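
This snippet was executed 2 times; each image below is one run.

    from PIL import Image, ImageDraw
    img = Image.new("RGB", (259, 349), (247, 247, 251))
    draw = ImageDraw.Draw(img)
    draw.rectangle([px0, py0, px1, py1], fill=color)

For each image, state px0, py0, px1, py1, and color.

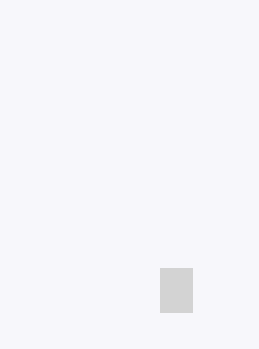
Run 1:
px0 = 160, py0 = 268, px1 = 192, py1 = 312, color = 'lightgray'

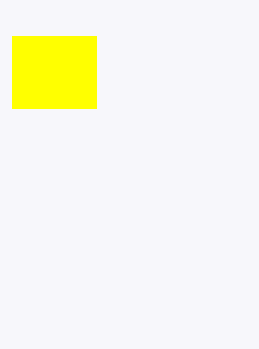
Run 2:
px0 = 12, py0 = 36, px1 = 96, py1 = 108, color = 'yellow'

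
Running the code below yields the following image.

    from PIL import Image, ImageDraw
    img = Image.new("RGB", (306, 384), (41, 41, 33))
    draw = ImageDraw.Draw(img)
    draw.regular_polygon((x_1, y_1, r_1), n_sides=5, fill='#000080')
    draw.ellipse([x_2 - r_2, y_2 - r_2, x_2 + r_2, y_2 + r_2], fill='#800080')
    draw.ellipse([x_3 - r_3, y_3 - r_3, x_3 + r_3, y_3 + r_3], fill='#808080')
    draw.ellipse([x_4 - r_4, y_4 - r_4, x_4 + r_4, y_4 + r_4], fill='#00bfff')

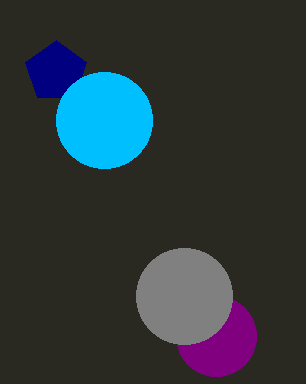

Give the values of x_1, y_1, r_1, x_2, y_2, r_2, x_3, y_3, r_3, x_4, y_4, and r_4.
x_1 = 56
y_1 = 72
r_1 = 32
x_2 = 216
y_2 = 336
r_2 = 40
x_3 = 184
y_3 = 296
r_3 = 48
x_4 = 104
y_4 = 120
r_4 = 48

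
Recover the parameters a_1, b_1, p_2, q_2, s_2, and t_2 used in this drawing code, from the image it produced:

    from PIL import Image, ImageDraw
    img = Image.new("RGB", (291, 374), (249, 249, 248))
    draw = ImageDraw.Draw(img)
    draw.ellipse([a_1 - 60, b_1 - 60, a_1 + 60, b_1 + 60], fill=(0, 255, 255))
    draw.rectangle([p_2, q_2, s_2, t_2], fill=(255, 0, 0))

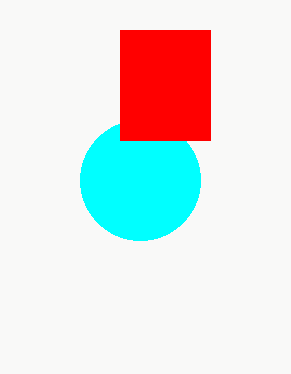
a_1 = 140; b_1 = 180; p_2 = 120; q_2 = 30; s_2 = 210; t_2 = 140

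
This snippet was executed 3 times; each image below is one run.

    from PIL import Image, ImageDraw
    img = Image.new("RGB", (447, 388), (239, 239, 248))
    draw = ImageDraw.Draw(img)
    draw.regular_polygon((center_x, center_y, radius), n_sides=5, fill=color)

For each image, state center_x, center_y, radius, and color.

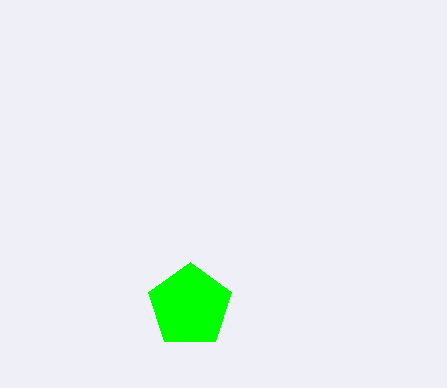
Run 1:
center_x = 190, center_y = 306, radius = 44, color = 'lime'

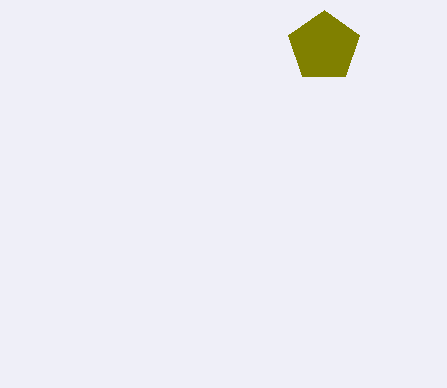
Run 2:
center_x = 324; center_y = 47; radius = 37; color = 'olive'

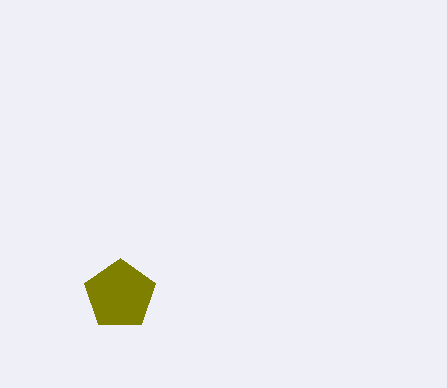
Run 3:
center_x = 120
center_y = 295
radius = 37
color = 'olive'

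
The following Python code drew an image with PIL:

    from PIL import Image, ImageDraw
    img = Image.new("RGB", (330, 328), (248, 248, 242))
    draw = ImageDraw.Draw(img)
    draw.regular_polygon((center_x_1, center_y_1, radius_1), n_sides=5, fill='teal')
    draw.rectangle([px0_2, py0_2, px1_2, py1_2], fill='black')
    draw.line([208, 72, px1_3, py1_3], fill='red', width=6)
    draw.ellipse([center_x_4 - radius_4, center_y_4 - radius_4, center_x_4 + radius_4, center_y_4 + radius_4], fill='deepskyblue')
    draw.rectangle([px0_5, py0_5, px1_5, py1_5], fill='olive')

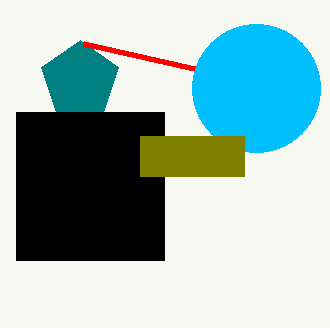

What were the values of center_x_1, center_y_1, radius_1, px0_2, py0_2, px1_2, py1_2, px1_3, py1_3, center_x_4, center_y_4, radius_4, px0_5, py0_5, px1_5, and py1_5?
center_x_1 = 80; center_y_1 = 80; radius_1 = 40; px0_2 = 16; py0_2 = 112; px1_2 = 164; py1_2 = 260; px1_3 = 84; py1_3 = 44; center_x_4 = 256; center_y_4 = 88; radius_4 = 64; px0_5 = 140; py0_5 = 136; px1_5 = 244; py1_5 = 176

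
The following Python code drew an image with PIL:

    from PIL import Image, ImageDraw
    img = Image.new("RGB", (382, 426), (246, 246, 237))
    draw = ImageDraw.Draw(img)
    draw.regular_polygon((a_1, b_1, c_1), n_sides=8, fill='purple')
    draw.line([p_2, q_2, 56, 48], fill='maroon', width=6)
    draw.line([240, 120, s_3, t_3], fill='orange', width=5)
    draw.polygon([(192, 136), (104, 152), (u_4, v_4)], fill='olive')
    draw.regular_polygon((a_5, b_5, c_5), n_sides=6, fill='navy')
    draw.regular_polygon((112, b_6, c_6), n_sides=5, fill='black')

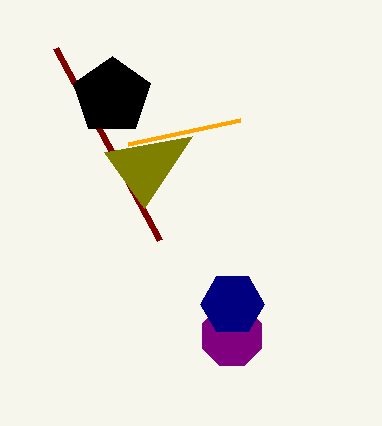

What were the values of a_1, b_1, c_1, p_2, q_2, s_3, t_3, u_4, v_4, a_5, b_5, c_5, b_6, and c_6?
a_1 = 232, b_1 = 336, c_1 = 32, p_2 = 160, q_2 = 240, s_3 = 128, t_3 = 144, u_4 = 144, v_4 = 208, a_5 = 232, b_5 = 304, c_5 = 32, b_6 = 96, c_6 = 40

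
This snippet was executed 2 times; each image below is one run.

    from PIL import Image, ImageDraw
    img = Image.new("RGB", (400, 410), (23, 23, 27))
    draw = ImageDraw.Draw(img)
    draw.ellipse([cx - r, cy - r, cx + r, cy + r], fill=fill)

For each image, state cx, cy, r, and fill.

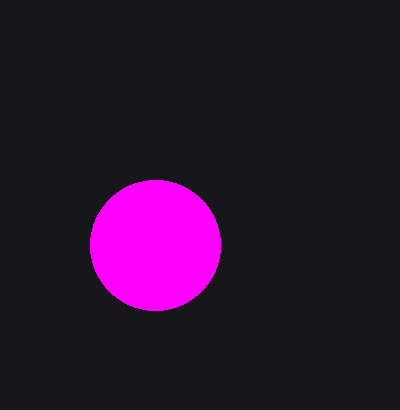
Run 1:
cx = 155; cy = 245; r = 65; fill = 'magenta'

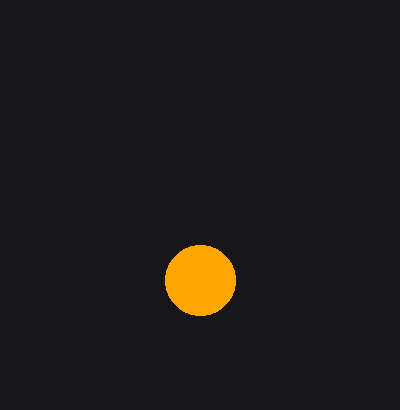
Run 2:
cx = 200, cy = 280, r = 35, fill = 'orange'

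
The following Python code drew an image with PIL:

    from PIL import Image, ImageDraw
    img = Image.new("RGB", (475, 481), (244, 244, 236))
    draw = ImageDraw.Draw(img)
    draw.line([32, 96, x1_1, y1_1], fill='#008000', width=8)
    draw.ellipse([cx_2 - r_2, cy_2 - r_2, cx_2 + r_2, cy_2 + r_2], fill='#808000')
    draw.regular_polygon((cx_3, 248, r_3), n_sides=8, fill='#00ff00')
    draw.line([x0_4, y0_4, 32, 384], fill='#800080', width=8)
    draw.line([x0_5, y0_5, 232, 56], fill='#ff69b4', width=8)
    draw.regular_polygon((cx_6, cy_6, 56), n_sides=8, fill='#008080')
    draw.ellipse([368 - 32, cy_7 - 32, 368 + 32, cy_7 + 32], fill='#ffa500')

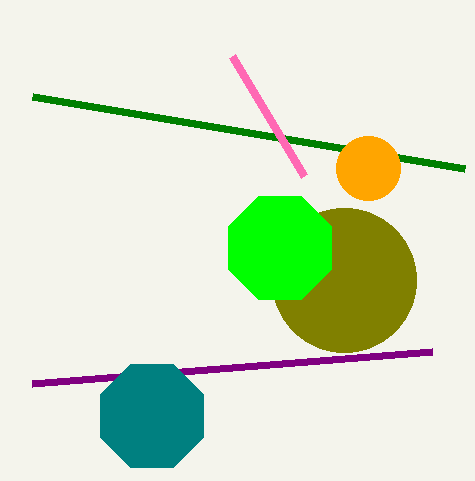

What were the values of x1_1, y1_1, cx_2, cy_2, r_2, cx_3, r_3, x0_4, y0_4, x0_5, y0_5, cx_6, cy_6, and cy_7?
x1_1 = 464; y1_1 = 168; cx_2 = 344; cy_2 = 280; r_2 = 72; cx_3 = 280; r_3 = 56; x0_4 = 432; y0_4 = 352; x0_5 = 304; y0_5 = 176; cx_6 = 152; cy_6 = 416; cy_7 = 168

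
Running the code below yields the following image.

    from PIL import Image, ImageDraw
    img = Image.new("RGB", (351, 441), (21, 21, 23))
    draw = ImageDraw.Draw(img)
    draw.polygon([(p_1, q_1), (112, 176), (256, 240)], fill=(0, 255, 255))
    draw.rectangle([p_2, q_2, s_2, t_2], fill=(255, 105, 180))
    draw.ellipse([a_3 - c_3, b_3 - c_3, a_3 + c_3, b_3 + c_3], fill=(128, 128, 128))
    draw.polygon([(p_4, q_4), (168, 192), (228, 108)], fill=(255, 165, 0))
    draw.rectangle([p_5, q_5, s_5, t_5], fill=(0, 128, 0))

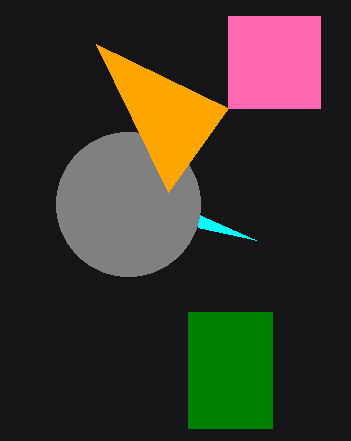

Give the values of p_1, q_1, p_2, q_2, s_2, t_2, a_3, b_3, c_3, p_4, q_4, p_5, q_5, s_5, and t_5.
p_1 = 200, q_1 = 228, p_2 = 228, q_2 = 16, s_2 = 320, t_2 = 108, a_3 = 128, b_3 = 204, c_3 = 72, p_4 = 96, q_4 = 44, p_5 = 188, q_5 = 312, s_5 = 272, t_5 = 428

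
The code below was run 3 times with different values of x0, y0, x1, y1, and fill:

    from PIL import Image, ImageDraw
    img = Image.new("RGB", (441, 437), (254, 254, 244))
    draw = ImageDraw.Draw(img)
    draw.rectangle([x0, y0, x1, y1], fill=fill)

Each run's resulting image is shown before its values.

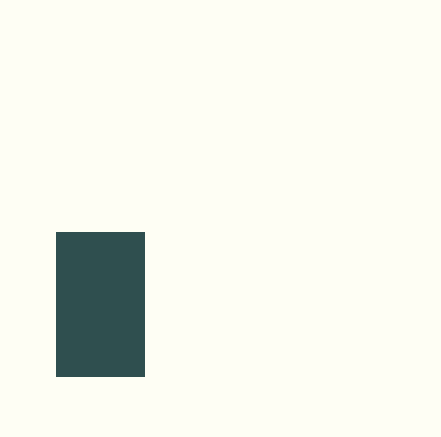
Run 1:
x0 = 56; y0 = 232; x1 = 144; y1 = 376; fill = 'darkslategray'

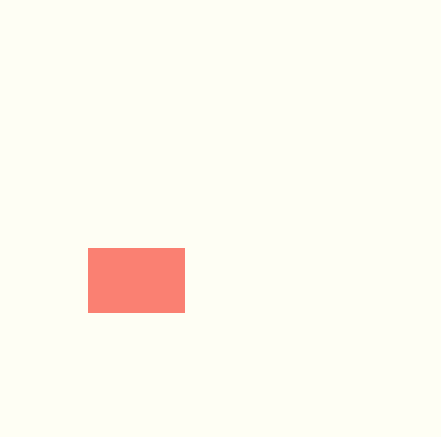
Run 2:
x0 = 88
y0 = 248
x1 = 184
y1 = 312
fill = 'salmon'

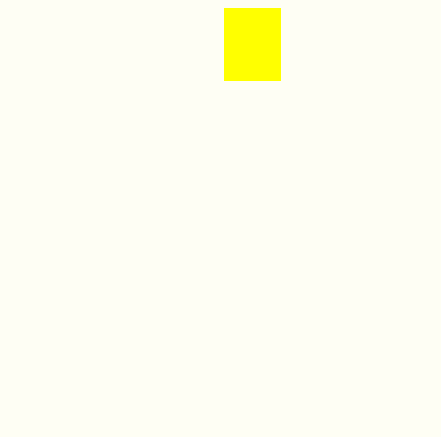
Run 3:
x0 = 224, y0 = 8, x1 = 280, y1 = 80, fill = 'yellow'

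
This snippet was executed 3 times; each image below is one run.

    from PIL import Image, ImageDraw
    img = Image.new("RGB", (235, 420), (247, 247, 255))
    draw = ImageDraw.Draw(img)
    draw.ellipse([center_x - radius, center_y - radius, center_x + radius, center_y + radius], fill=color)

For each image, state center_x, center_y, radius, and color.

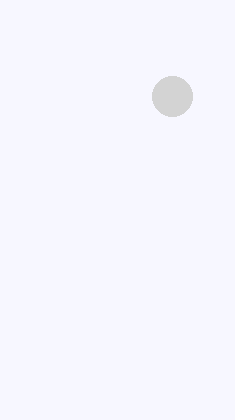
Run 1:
center_x = 172
center_y = 96
radius = 20
color = 'lightgray'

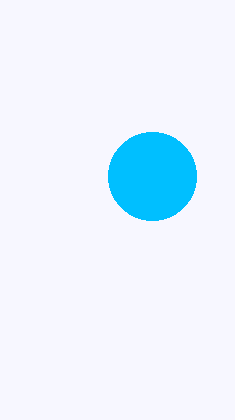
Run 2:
center_x = 152
center_y = 176
radius = 44
color = 'deepskyblue'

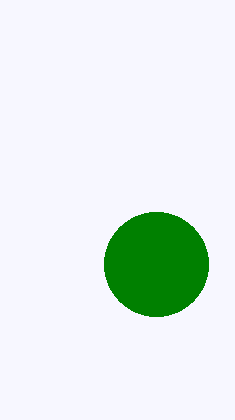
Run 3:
center_x = 156, center_y = 264, radius = 52, color = 'green'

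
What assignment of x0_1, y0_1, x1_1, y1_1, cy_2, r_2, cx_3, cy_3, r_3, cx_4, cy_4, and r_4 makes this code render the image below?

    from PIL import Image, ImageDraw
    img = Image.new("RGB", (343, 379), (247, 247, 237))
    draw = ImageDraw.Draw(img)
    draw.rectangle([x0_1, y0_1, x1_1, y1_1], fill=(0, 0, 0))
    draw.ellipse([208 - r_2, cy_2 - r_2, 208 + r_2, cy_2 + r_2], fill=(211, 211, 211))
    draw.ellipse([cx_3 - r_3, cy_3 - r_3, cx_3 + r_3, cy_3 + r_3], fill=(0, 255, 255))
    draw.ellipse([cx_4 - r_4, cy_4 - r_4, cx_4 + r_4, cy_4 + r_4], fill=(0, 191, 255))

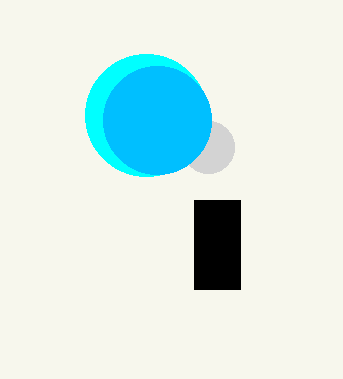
x0_1 = 194; y0_1 = 200; x1_1 = 240; y1_1 = 289; cy_2 = 147; r_2 = 26; cx_3 = 146; cy_3 = 115; r_3 = 61; cx_4 = 157; cy_4 = 120; r_4 = 54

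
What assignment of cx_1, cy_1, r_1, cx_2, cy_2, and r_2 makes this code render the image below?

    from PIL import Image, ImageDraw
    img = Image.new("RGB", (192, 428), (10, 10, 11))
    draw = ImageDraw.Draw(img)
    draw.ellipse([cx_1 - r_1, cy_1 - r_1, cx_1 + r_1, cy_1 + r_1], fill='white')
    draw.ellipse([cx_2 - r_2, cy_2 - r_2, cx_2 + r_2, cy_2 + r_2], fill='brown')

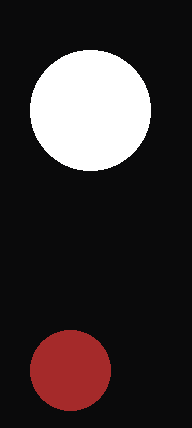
cx_1 = 90; cy_1 = 110; r_1 = 60; cx_2 = 70; cy_2 = 370; r_2 = 40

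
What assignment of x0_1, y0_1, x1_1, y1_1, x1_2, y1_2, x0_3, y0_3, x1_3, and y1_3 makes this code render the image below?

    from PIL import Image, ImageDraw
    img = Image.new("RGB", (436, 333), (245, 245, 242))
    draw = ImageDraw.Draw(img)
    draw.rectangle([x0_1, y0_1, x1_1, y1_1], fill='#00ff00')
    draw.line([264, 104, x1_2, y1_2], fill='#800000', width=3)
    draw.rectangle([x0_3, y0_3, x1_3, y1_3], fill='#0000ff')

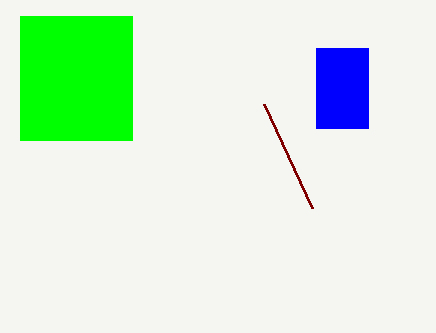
x0_1 = 20
y0_1 = 16
x1_1 = 132
y1_1 = 140
x1_2 = 312
y1_2 = 208
x0_3 = 316
y0_3 = 48
x1_3 = 368
y1_3 = 128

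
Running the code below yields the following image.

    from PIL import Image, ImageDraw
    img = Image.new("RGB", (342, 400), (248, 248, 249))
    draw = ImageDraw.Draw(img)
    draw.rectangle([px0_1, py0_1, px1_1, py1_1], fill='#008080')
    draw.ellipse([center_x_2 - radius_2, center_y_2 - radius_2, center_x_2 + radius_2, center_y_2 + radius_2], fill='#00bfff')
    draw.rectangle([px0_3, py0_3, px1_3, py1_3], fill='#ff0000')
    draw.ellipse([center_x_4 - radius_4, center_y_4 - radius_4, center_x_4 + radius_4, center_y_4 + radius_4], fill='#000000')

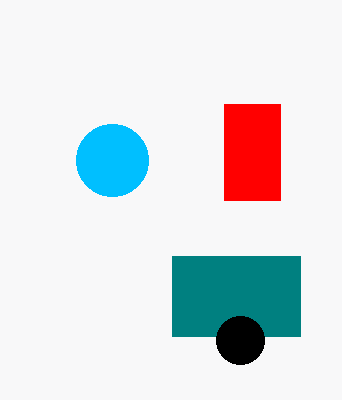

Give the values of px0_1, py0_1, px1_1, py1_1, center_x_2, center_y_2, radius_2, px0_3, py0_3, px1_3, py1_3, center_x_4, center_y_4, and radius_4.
px0_1 = 172
py0_1 = 256
px1_1 = 300
py1_1 = 336
center_x_2 = 112
center_y_2 = 160
radius_2 = 36
px0_3 = 224
py0_3 = 104
px1_3 = 280
py1_3 = 200
center_x_4 = 240
center_y_4 = 340
radius_4 = 24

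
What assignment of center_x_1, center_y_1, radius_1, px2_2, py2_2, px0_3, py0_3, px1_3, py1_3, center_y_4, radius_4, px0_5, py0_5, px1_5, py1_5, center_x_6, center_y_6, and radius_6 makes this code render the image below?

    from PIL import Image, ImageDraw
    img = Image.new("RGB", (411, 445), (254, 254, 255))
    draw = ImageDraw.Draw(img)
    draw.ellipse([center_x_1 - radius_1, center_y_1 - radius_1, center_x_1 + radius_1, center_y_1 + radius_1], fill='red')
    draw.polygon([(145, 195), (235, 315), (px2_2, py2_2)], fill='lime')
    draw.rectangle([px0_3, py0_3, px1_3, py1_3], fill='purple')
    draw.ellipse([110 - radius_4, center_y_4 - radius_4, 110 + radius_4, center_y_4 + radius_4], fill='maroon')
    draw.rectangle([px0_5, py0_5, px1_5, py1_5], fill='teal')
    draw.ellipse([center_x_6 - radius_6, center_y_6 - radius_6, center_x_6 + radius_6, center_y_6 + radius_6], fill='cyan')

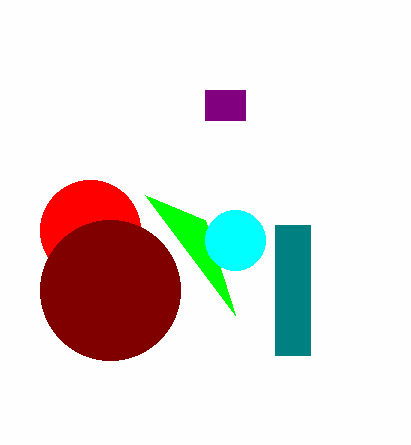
center_x_1 = 90
center_y_1 = 230
radius_1 = 50
px2_2 = 205
py2_2 = 220
px0_3 = 205
py0_3 = 90
px1_3 = 245
py1_3 = 120
center_y_4 = 290
radius_4 = 70
px0_5 = 275
py0_5 = 225
px1_5 = 310
py1_5 = 355
center_x_6 = 235
center_y_6 = 240
radius_6 = 30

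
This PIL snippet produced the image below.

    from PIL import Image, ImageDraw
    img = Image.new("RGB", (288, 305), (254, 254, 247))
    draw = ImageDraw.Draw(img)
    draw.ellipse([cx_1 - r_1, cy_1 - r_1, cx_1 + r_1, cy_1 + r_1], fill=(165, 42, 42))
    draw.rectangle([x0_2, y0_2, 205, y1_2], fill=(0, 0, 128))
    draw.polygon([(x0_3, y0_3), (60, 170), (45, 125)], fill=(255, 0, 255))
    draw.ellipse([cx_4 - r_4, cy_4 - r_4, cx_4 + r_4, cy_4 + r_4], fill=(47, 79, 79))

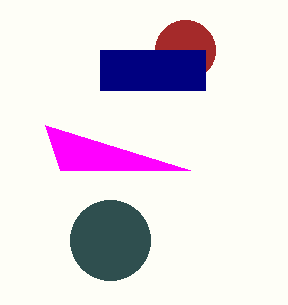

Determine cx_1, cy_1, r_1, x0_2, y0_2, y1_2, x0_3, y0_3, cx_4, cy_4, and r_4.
cx_1 = 185, cy_1 = 50, r_1 = 30, x0_2 = 100, y0_2 = 50, y1_2 = 90, x0_3 = 190, y0_3 = 170, cx_4 = 110, cy_4 = 240, r_4 = 40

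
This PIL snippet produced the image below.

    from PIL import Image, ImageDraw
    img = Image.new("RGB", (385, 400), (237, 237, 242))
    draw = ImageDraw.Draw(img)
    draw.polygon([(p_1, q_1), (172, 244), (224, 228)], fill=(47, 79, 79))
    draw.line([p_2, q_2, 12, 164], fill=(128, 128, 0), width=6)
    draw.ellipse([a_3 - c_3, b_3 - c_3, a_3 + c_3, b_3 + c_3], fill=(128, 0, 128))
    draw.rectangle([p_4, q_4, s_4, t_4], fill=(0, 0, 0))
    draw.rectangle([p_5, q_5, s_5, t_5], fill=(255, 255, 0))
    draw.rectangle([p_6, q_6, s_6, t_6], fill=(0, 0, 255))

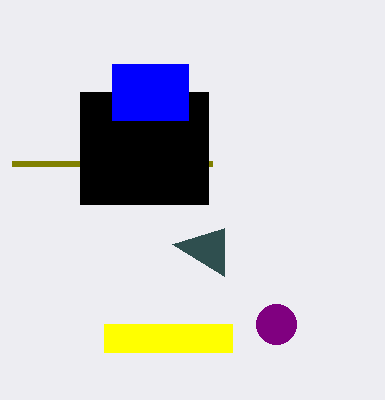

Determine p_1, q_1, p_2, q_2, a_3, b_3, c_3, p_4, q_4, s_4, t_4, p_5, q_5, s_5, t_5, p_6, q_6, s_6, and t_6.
p_1 = 224, q_1 = 276, p_2 = 212, q_2 = 164, a_3 = 276, b_3 = 324, c_3 = 20, p_4 = 80, q_4 = 92, s_4 = 208, t_4 = 204, p_5 = 104, q_5 = 324, s_5 = 232, t_5 = 352, p_6 = 112, q_6 = 64, s_6 = 188, t_6 = 120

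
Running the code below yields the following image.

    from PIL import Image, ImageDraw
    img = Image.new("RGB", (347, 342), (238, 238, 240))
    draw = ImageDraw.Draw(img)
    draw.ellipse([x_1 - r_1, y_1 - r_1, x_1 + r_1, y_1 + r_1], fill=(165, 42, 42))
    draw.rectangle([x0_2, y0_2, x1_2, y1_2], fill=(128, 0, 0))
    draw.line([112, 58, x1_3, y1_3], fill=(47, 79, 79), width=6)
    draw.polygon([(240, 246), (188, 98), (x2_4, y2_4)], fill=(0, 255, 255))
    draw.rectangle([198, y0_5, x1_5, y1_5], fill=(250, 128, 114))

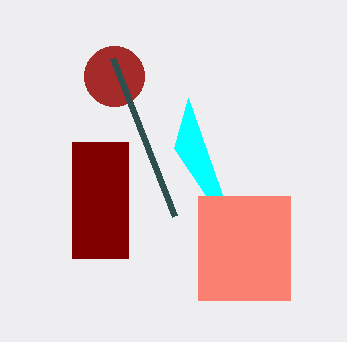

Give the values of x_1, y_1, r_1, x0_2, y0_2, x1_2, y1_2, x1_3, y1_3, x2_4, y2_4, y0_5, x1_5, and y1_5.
x_1 = 114, y_1 = 76, r_1 = 30, x0_2 = 72, y0_2 = 142, x1_2 = 128, y1_2 = 258, x1_3 = 174, y1_3 = 216, x2_4 = 174, y2_4 = 148, y0_5 = 196, x1_5 = 290, y1_5 = 300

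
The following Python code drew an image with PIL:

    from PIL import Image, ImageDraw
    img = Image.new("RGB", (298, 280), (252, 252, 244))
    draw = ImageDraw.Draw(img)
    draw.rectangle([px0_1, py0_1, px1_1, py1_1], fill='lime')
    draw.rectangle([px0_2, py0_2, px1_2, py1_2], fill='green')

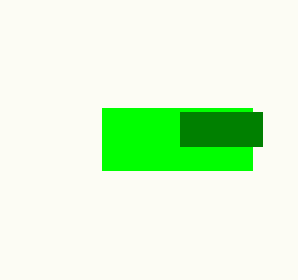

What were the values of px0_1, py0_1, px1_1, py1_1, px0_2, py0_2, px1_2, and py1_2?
px0_1 = 102; py0_1 = 108; px1_1 = 252; py1_1 = 170; px0_2 = 180; py0_2 = 112; px1_2 = 262; py1_2 = 146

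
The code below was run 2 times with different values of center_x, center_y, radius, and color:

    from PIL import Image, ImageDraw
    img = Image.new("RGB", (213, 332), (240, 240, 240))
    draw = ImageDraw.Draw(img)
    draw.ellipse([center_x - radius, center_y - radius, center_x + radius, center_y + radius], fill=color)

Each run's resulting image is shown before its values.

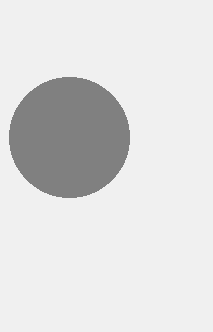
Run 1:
center_x = 69
center_y = 137
radius = 60
color = 'gray'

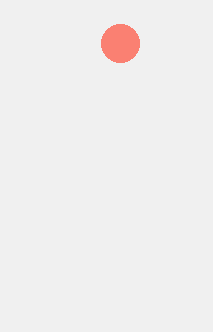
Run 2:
center_x = 120, center_y = 43, radius = 19, color = 'salmon'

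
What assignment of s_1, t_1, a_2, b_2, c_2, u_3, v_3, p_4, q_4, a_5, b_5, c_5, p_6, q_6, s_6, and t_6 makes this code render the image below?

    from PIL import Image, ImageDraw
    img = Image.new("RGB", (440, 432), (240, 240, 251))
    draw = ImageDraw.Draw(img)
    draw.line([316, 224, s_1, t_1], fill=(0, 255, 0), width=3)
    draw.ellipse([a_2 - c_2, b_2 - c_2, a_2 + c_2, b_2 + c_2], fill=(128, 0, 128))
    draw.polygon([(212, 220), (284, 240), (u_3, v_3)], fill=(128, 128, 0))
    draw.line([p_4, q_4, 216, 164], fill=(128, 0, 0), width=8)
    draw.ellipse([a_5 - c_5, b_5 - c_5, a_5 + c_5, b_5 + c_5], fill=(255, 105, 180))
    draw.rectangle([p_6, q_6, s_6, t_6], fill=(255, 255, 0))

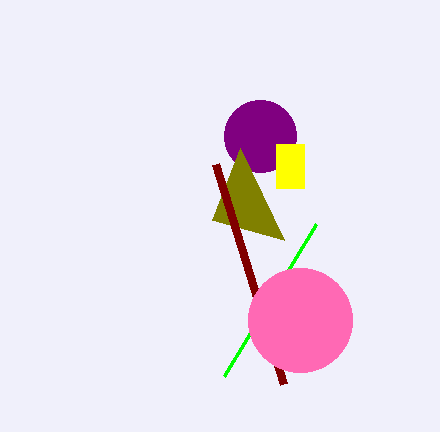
s_1 = 224; t_1 = 376; a_2 = 260; b_2 = 136; c_2 = 36; u_3 = 240; v_3 = 148; p_4 = 284; q_4 = 384; a_5 = 300; b_5 = 320; c_5 = 52; p_6 = 276; q_6 = 144; s_6 = 304; t_6 = 188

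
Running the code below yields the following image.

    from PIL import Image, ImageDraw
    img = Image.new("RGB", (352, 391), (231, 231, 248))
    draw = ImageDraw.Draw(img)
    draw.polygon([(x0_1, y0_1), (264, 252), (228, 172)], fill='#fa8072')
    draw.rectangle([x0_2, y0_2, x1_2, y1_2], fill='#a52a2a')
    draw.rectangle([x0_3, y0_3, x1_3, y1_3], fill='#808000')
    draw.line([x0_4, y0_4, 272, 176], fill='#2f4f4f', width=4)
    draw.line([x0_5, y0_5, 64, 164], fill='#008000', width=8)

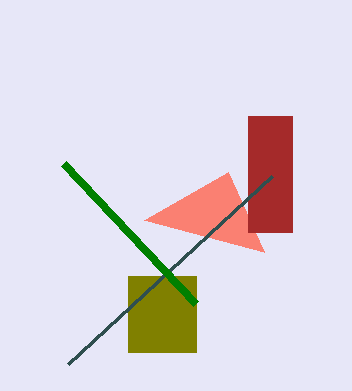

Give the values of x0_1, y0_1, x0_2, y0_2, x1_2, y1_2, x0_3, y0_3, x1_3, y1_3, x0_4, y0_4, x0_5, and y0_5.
x0_1 = 144
y0_1 = 220
x0_2 = 248
y0_2 = 116
x1_2 = 292
y1_2 = 232
x0_3 = 128
y0_3 = 276
x1_3 = 196
y1_3 = 352
x0_4 = 68
y0_4 = 364
x0_5 = 196
y0_5 = 304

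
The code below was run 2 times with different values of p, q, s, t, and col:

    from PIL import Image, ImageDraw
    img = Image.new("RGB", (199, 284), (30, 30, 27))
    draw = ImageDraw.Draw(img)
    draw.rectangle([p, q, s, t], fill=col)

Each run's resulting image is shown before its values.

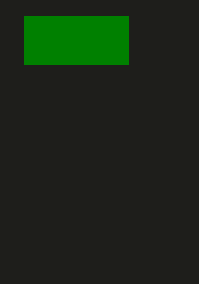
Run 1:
p = 24
q = 16
s = 128
t = 64
col = 'green'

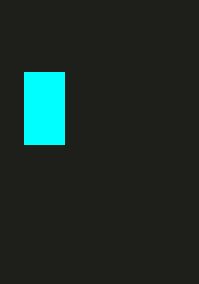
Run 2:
p = 24, q = 72, s = 64, t = 144, col = 'cyan'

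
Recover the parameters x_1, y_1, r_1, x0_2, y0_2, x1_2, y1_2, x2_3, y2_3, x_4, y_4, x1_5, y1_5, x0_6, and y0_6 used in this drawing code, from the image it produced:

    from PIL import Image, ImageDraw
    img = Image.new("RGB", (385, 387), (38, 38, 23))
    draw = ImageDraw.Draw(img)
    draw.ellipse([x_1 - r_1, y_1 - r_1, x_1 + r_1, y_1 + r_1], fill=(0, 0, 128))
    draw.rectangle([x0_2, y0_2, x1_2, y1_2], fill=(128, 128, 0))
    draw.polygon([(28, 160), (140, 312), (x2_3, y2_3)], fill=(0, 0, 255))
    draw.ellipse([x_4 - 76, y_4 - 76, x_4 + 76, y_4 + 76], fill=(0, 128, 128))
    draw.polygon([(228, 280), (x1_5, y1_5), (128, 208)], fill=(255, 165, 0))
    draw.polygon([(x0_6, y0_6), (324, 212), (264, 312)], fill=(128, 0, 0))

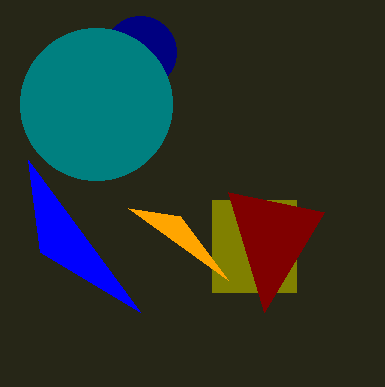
x_1 = 140
y_1 = 52
r_1 = 36
x0_2 = 212
y0_2 = 200
x1_2 = 296
y1_2 = 292
x2_3 = 40
y2_3 = 252
x_4 = 96
y_4 = 104
x1_5 = 180
y1_5 = 216
x0_6 = 228
y0_6 = 192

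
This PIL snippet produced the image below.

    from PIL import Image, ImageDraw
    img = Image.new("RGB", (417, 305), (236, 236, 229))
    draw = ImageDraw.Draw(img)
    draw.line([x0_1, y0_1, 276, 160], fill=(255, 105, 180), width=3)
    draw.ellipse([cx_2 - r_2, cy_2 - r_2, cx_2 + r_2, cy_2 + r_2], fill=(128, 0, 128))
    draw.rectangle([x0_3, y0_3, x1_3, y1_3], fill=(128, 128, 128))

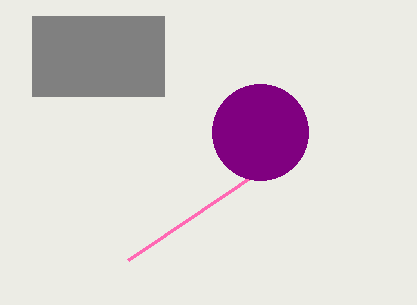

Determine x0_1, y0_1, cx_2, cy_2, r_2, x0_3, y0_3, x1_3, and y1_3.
x0_1 = 128
y0_1 = 260
cx_2 = 260
cy_2 = 132
r_2 = 48
x0_3 = 32
y0_3 = 16
x1_3 = 164
y1_3 = 96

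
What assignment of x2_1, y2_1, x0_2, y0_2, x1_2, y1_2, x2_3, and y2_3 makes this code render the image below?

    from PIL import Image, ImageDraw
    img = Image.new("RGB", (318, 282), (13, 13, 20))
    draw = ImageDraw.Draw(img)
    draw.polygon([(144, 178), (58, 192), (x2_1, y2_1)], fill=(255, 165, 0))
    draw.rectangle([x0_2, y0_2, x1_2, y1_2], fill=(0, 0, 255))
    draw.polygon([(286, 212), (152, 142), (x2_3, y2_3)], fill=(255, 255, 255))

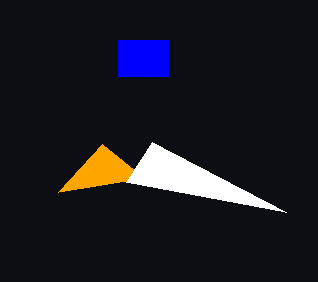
x2_1 = 102; y2_1 = 144; x0_2 = 118; y0_2 = 40; x1_2 = 168; y1_2 = 76; x2_3 = 126; y2_3 = 182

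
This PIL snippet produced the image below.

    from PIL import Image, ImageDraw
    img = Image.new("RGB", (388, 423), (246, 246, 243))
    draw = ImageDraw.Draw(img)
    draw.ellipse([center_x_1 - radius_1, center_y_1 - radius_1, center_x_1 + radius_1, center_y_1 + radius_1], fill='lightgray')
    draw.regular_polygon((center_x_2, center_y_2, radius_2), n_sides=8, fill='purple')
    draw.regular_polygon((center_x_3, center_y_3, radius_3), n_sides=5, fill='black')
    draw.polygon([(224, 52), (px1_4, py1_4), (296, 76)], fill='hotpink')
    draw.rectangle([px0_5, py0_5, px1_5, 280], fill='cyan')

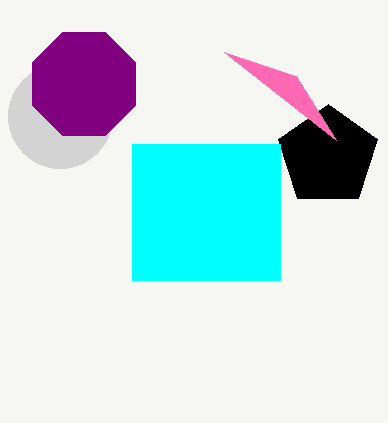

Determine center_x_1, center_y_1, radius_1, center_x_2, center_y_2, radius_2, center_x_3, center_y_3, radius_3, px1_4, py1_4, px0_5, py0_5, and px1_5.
center_x_1 = 60
center_y_1 = 116
radius_1 = 52
center_x_2 = 84
center_y_2 = 84
radius_2 = 56
center_x_3 = 328
center_y_3 = 156
radius_3 = 52
px1_4 = 336
py1_4 = 140
px0_5 = 132
py0_5 = 144
px1_5 = 280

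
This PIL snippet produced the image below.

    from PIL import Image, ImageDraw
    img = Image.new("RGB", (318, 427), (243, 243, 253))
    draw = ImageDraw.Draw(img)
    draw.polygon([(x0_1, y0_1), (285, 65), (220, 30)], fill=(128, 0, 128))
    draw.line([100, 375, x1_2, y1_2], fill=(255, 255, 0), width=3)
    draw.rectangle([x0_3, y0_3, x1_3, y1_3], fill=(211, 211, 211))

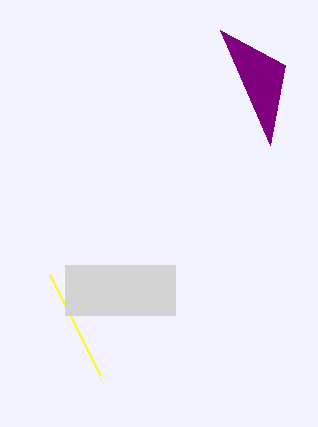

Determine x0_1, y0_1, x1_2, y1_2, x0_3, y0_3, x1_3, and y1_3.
x0_1 = 270, y0_1 = 145, x1_2 = 50, y1_2 = 275, x0_3 = 65, y0_3 = 265, x1_3 = 175, y1_3 = 315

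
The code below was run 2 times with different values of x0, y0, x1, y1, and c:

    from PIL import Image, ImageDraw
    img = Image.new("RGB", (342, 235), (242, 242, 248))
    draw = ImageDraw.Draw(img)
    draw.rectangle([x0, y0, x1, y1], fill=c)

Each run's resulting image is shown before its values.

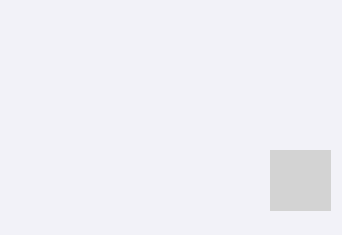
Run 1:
x0 = 270
y0 = 150
x1 = 330
y1 = 210
c = 'lightgray'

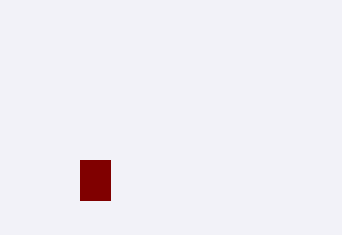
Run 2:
x0 = 80, y0 = 160, x1 = 110, y1 = 200, c = 'maroon'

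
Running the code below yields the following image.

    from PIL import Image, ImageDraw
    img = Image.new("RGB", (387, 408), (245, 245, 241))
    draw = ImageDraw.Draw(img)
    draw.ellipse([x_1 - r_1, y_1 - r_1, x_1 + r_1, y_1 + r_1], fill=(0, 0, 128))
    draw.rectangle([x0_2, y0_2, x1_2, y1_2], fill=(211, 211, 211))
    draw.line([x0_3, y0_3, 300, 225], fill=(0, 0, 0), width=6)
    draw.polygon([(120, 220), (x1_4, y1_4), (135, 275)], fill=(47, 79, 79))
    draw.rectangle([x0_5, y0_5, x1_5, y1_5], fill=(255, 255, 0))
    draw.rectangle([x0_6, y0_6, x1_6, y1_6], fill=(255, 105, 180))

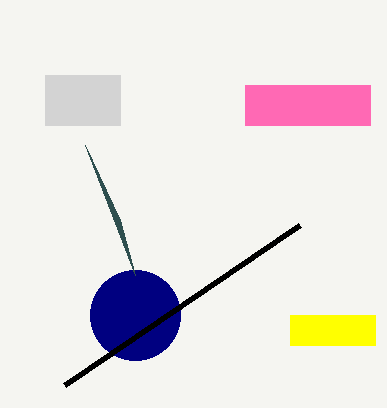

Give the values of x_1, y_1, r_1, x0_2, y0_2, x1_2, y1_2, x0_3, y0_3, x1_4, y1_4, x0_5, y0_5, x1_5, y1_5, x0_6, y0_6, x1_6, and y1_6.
x_1 = 135, y_1 = 315, r_1 = 45, x0_2 = 45, y0_2 = 75, x1_2 = 120, y1_2 = 125, x0_3 = 65, y0_3 = 385, x1_4 = 85, y1_4 = 145, x0_5 = 290, y0_5 = 315, x1_5 = 375, y1_5 = 345, x0_6 = 245, y0_6 = 85, x1_6 = 370, y1_6 = 125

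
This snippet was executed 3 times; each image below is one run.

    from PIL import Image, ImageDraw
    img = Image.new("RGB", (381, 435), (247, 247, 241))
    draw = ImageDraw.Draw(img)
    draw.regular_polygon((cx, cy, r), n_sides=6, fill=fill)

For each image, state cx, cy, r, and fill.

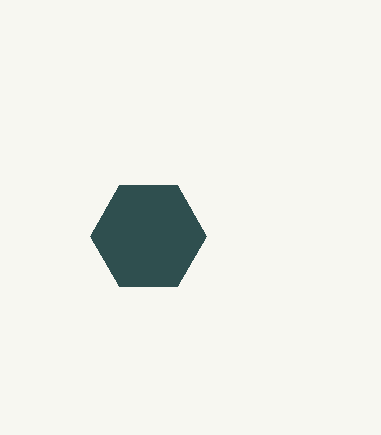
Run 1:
cx = 148
cy = 236
r = 58
fill = 'darkslategray'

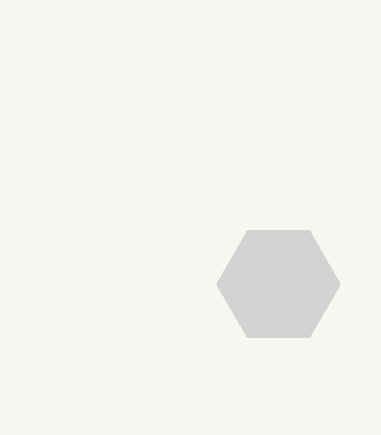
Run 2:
cx = 278, cy = 284, r = 62, fill = 'lightgray'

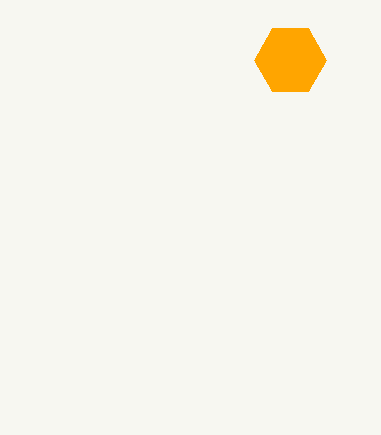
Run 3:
cx = 290
cy = 60
r = 36
fill = 'orange'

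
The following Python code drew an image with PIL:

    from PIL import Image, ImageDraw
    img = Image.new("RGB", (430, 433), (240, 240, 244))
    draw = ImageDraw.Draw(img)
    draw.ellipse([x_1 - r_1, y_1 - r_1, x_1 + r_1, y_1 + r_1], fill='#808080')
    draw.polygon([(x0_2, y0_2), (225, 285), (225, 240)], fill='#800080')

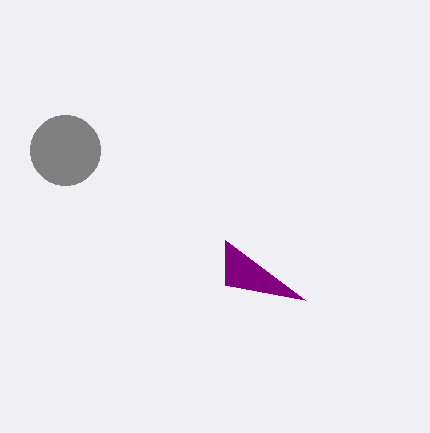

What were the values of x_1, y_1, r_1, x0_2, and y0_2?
x_1 = 65
y_1 = 150
r_1 = 35
x0_2 = 305
y0_2 = 300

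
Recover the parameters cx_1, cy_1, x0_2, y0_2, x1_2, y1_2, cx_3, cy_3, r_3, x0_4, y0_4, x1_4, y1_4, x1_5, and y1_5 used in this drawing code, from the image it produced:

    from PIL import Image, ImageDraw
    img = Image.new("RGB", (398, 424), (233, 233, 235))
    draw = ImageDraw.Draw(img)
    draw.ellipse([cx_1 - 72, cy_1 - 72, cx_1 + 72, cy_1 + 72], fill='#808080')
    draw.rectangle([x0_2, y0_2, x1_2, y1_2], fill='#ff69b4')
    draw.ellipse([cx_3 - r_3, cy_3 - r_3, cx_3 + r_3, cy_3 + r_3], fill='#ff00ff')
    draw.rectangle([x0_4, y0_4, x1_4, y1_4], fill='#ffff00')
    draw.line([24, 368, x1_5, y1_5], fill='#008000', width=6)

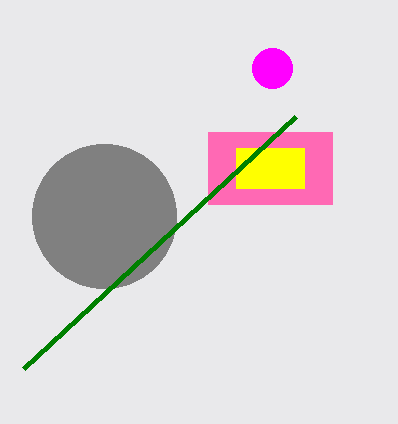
cx_1 = 104, cy_1 = 216, x0_2 = 208, y0_2 = 132, x1_2 = 332, y1_2 = 204, cx_3 = 272, cy_3 = 68, r_3 = 20, x0_4 = 236, y0_4 = 148, x1_4 = 304, y1_4 = 188, x1_5 = 296, y1_5 = 116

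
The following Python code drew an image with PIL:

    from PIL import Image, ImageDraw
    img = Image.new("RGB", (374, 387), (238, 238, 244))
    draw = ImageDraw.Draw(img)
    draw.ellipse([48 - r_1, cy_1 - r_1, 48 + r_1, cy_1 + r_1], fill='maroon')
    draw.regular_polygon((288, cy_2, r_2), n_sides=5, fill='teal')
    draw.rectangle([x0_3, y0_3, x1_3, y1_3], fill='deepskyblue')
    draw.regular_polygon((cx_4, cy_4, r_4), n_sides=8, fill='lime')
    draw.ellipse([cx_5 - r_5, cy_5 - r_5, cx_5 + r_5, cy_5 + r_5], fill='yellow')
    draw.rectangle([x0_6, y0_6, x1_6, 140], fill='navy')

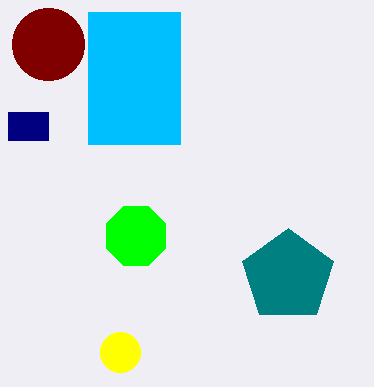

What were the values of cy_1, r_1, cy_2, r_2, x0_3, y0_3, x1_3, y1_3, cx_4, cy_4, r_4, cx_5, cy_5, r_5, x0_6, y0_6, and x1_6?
cy_1 = 44, r_1 = 36, cy_2 = 276, r_2 = 48, x0_3 = 88, y0_3 = 12, x1_3 = 180, y1_3 = 144, cx_4 = 136, cy_4 = 236, r_4 = 32, cx_5 = 120, cy_5 = 352, r_5 = 20, x0_6 = 8, y0_6 = 112, x1_6 = 48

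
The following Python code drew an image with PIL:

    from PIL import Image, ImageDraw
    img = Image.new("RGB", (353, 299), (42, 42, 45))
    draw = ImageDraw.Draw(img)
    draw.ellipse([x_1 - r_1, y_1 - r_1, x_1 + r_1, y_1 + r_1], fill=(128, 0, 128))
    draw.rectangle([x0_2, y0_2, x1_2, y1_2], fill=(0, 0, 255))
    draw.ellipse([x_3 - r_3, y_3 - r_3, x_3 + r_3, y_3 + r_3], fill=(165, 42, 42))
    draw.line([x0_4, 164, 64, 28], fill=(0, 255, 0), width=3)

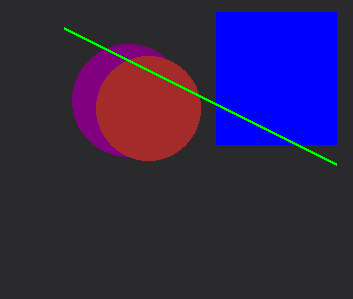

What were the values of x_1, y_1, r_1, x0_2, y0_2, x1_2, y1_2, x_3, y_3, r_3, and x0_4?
x_1 = 128, y_1 = 100, r_1 = 56, x0_2 = 216, y0_2 = 12, x1_2 = 336, y1_2 = 144, x_3 = 148, y_3 = 108, r_3 = 52, x0_4 = 336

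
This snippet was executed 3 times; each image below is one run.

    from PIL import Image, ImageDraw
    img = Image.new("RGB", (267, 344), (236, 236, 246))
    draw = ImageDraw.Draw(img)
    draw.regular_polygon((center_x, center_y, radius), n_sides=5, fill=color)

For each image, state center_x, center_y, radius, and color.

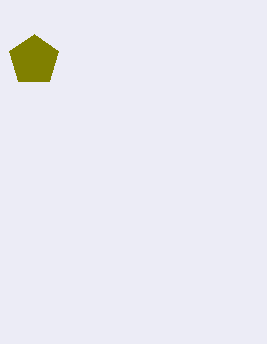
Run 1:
center_x = 34; center_y = 60; radius = 26; color = 'olive'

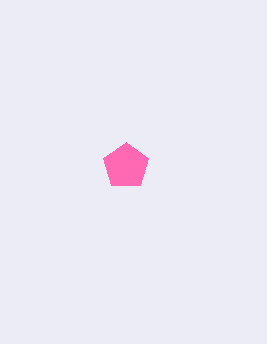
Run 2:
center_x = 126; center_y = 166; radius = 24; color = 'hotpink'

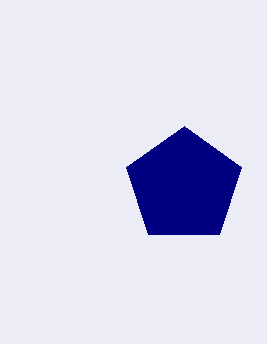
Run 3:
center_x = 184; center_y = 186; radius = 60; color = 'navy'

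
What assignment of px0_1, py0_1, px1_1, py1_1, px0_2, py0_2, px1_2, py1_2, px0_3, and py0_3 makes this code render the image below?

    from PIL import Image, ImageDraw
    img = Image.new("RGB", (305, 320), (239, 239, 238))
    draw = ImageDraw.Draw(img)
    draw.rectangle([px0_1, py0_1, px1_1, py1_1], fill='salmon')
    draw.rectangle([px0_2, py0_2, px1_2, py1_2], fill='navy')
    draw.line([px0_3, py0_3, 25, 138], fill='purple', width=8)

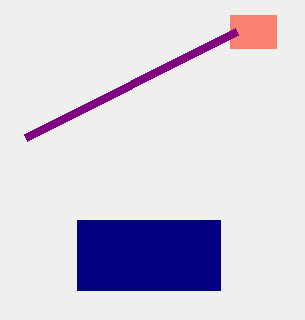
px0_1 = 230, py0_1 = 15, px1_1 = 276, py1_1 = 48, px0_2 = 77, py0_2 = 220, px1_2 = 220, py1_2 = 290, px0_3 = 236, py0_3 = 32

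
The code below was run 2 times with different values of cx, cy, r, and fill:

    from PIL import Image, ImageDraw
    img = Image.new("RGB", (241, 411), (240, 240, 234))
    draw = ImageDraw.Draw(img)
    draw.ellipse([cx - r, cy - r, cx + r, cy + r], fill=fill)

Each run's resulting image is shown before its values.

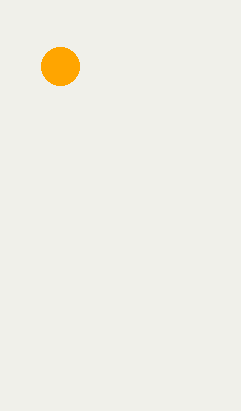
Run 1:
cx = 60
cy = 66
r = 19
fill = 'orange'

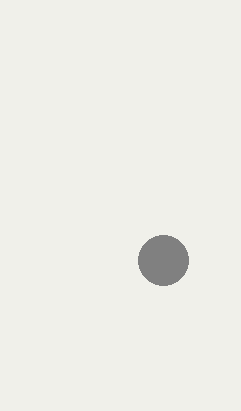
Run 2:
cx = 163; cy = 260; r = 25; fill = 'gray'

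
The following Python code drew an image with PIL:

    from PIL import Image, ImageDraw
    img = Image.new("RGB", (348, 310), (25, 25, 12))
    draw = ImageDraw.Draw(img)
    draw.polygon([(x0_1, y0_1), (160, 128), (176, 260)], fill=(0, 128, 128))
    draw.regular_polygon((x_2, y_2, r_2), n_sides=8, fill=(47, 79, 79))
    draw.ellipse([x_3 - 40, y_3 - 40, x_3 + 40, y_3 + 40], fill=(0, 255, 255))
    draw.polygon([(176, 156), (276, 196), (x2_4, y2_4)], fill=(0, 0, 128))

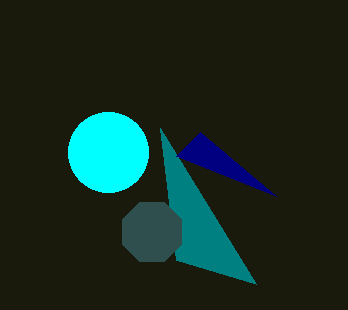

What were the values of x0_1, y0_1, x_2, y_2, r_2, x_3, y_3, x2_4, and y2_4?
x0_1 = 256, y0_1 = 284, x_2 = 152, y_2 = 232, r_2 = 32, x_3 = 108, y_3 = 152, x2_4 = 200, y2_4 = 132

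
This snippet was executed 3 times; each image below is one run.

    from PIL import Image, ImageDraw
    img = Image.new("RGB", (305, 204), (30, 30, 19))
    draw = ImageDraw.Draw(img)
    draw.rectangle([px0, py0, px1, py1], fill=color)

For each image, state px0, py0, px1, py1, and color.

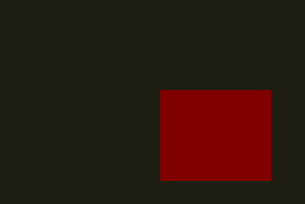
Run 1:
px0 = 160
py0 = 90
px1 = 270
py1 = 180
color = 'maroon'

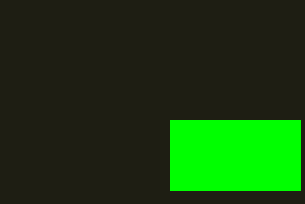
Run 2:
px0 = 170; py0 = 120; px1 = 300; py1 = 190; color = 'lime'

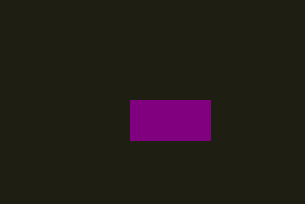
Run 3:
px0 = 130, py0 = 100, px1 = 210, py1 = 140, color = 'purple'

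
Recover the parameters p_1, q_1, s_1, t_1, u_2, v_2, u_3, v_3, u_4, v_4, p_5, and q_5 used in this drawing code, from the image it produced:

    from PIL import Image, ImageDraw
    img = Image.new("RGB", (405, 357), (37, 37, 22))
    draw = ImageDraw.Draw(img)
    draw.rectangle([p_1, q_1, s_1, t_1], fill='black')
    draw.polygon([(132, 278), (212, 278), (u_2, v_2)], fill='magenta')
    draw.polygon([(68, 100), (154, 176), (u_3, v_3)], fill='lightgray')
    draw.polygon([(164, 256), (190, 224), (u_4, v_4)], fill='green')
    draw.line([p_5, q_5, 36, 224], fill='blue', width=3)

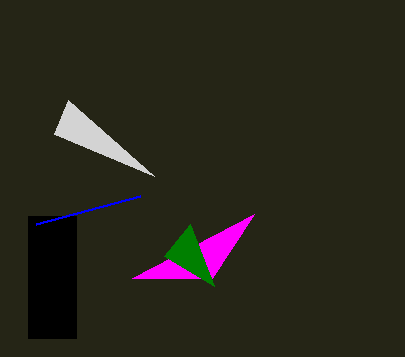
p_1 = 28
q_1 = 216
s_1 = 76
t_1 = 338
u_2 = 254
v_2 = 214
u_3 = 54
v_3 = 134
u_4 = 214
v_4 = 286
p_5 = 140
q_5 = 196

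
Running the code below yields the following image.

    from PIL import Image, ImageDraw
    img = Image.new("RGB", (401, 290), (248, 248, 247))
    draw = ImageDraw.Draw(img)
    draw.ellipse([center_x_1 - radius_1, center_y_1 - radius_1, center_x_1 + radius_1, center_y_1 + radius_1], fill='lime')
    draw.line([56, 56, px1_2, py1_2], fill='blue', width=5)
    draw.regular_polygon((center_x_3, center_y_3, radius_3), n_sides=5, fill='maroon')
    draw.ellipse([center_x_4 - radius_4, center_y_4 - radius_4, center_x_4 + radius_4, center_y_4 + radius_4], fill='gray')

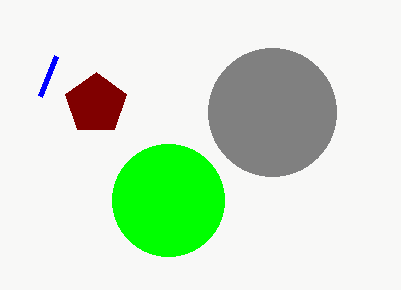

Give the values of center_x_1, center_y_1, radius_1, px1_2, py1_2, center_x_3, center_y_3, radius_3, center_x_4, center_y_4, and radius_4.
center_x_1 = 168
center_y_1 = 200
radius_1 = 56
px1_2 = 40
py1_2 = 96
center_x_3 = 96
center_y_3 = 104
radius_3 = 32
center_x_4 = 272
center_y_4 = 112
radius_4 = 64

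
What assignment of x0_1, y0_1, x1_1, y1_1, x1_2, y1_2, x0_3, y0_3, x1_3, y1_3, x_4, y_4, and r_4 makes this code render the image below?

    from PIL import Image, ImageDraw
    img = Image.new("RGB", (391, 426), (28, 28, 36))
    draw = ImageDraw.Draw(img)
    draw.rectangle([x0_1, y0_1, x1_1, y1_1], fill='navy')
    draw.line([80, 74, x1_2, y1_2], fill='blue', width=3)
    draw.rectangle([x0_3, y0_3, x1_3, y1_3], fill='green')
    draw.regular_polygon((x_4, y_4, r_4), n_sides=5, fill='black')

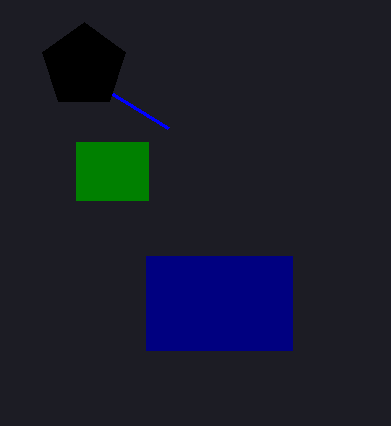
x0_1 = 146; y0_1 = 256; x1_1 = 292; y1_1 = 350; x1_2 = 168; y1_2 = 128; x0_3 = 76; y0_3 = 142; x1_3 = 148; y1_3 = 200; x_4 = 84; y_4 = 66; r_4 = 44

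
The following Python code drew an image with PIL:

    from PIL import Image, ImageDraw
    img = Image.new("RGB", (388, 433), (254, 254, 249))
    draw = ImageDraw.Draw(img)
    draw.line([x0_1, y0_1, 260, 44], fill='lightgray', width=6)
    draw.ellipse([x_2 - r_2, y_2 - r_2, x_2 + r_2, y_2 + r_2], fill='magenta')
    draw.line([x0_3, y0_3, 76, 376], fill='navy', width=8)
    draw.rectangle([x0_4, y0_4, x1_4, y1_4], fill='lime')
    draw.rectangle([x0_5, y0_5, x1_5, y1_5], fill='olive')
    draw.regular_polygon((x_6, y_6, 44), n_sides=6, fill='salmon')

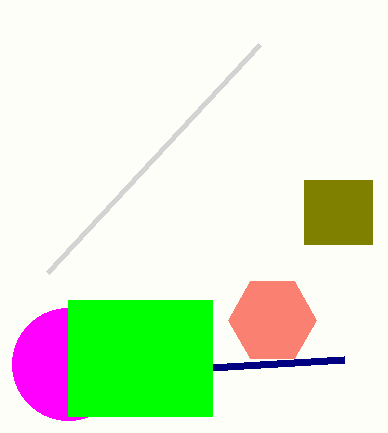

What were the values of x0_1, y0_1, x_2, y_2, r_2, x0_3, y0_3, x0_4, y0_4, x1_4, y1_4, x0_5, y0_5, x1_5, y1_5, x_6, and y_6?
x0_1 = 48, y0_1 = 272, x_2 = 68, y_2 = 364, r_2 = 56, x0_3 = 344, y0_3 = 360, x0_4 = 68, y0_4 = 300, x1_4 = 212, y1_4 = 416, x0_5 = 304, y0_5 = 180, x1_5 = 372, y1_5 = 244, x_6 = 272, y_6 = 320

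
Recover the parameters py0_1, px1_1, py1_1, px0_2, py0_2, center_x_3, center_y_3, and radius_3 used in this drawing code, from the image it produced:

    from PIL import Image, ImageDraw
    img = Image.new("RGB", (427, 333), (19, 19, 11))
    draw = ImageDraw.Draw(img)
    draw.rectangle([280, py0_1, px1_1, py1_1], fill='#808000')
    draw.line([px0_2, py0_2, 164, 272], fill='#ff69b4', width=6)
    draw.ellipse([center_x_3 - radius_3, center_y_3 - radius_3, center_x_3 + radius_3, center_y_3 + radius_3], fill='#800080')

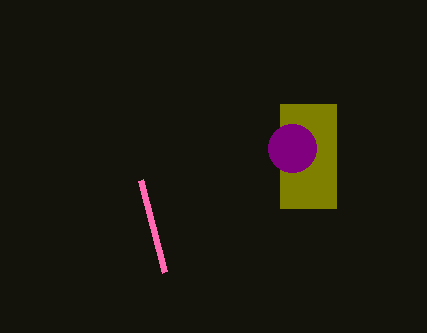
py0_1 = 104
px1_1 = 336
py1_1 = 208
px0_2 = 140
py0_2 = 180
center_x_3 = 292
center_y_3 = 148
radius_3 = 24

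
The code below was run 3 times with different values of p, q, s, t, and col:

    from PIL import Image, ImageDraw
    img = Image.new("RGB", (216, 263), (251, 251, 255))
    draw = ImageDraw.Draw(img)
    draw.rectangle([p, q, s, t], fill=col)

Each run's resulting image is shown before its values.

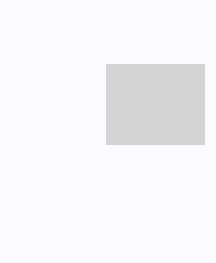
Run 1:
p = 106
q = 64
s = 204
t = 144
col = 'lightgray'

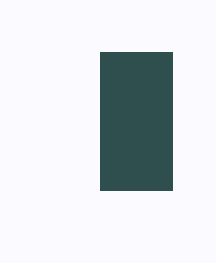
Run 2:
p = 100
q = 52
s = 172
t = 190
col = 'darkslategray'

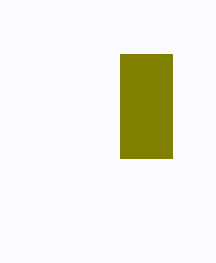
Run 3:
p = 120
q = 54
s = 172
t = 158
col = 'olive'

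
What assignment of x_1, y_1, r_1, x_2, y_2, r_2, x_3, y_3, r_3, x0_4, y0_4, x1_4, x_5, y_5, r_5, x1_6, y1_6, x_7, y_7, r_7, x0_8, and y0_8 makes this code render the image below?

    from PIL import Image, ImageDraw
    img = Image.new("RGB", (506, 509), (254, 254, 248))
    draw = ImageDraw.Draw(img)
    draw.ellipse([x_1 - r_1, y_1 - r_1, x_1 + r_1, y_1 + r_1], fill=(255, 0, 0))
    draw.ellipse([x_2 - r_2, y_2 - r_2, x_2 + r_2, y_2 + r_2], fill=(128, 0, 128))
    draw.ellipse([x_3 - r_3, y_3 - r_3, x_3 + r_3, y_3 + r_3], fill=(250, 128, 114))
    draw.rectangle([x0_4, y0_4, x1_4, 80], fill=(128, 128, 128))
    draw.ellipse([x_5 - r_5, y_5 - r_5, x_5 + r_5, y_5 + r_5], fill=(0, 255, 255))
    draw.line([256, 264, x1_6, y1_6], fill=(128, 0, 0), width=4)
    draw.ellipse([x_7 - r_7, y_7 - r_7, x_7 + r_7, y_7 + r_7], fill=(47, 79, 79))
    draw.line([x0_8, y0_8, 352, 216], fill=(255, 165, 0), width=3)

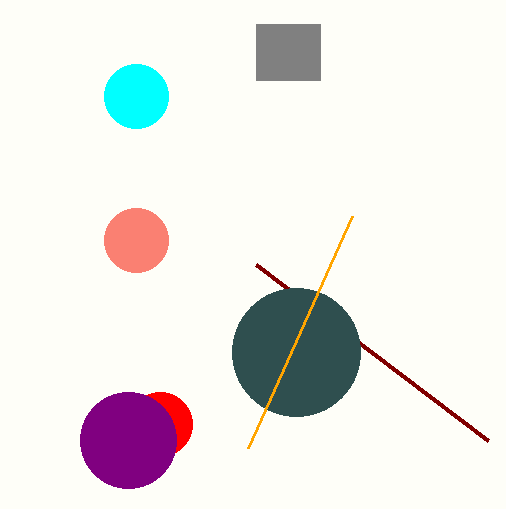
x_1 = 160
y_1 = 424
r_1 = 32
x_2 = 128
y_2 = 440
r_2 = 48
x_3 = 136
y_3 = 240
r_3 = 32
x0_4 = 256
y0_4 = 24
x1_4 = 320
x_5 = 136
y_5 = 96
r_5 = 32
x1_6 = 488
y1_6 = 440
x_7 = 296
y_7 = 352
r_7 = 64
x0_8 = 248
y0_8 = 448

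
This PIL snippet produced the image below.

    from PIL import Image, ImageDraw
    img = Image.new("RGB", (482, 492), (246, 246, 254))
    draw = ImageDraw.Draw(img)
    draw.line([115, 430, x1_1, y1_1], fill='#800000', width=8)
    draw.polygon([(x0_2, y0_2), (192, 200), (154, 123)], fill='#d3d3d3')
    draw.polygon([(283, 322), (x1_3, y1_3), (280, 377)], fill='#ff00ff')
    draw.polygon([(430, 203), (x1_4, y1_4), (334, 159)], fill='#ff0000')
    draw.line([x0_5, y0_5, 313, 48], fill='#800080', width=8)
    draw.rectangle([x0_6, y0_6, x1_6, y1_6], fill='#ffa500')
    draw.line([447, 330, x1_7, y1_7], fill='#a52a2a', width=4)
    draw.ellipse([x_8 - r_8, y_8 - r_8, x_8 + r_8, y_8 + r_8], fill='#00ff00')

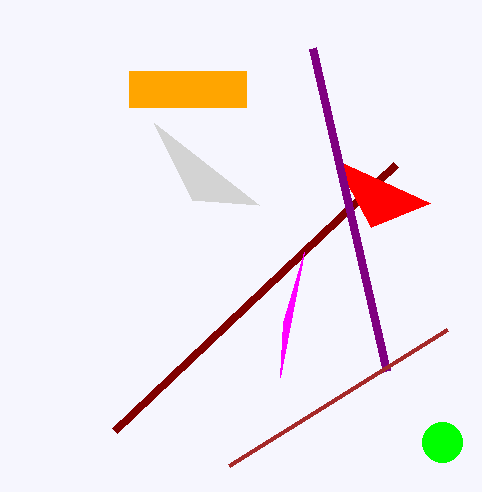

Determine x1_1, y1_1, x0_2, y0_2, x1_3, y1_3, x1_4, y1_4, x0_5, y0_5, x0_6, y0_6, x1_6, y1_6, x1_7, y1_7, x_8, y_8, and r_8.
x1_1 = 396
y1_1 = 164
x0_2 = 259
y0_2 = 205
x1_3 = 304
y1_3 = 252
x1_4 = 371
y1_4 = 227
x0_5 = 387
y0_5 = 371
x0_6 = 129
y0_6 = 71
x1_6 = 246
y1_6 = 107
x1_7 = 229
y1_7 = 466
x_8 = 442
y_8 = 442
r_8 = 20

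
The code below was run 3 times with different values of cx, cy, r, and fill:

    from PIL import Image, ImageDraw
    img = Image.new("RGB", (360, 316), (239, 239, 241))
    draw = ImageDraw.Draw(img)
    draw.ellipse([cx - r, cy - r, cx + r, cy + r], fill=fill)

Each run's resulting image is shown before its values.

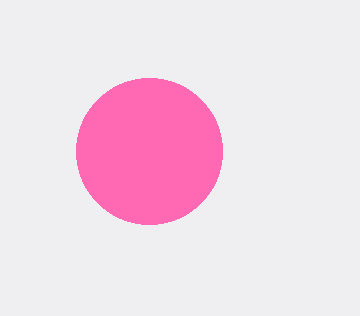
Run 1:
cx = 149
cy = 151
r = 73
fill = 'hotpink'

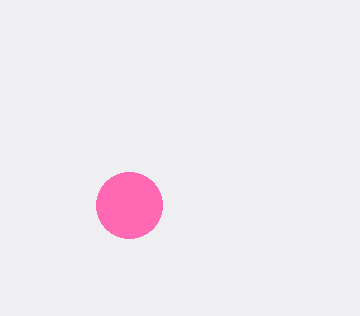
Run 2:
cx = 129; cy = 205; r = 33; fill = 'hotpink'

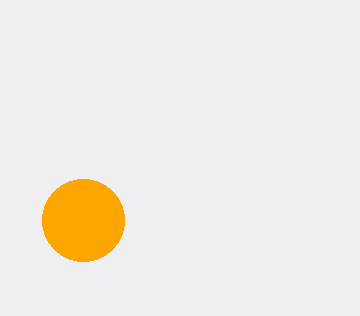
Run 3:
cx = 83; cy = 220; r = 41; fill = 'orange'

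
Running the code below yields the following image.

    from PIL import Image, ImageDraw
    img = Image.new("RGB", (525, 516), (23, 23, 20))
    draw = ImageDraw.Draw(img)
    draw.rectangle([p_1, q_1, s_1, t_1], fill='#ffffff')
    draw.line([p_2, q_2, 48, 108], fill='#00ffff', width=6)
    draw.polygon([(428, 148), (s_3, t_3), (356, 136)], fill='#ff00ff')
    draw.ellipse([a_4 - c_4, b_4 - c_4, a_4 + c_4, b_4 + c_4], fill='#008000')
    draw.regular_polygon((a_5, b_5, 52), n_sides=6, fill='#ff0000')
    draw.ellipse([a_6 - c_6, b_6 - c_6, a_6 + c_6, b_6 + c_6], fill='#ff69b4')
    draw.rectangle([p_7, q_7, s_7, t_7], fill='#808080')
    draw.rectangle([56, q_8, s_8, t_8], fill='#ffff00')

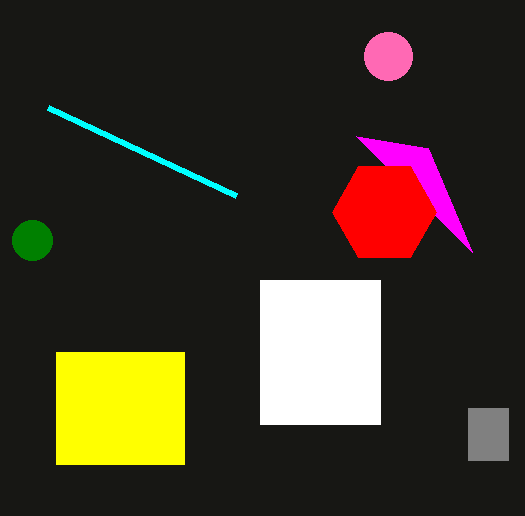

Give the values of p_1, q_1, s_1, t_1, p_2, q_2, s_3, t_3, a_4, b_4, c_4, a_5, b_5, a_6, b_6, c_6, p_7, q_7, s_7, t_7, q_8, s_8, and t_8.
p_1 = 260
q_1 = 280
s_1 = 380
t_1 = 424
p_2 = 236
q_2 = 196
s_3 = 472
t_3 = 252
a_4 = 32
b_4 = 240
c_4 = 20
a_5 = 384
b_5 = 212
a_6 = 388
b_6 = 56
c_6 = 24
p_7 = 468
q_7 = 408
s_7 = 508
t_7 = 460
q_8 = 352
s_8 = 184
t_8 = 464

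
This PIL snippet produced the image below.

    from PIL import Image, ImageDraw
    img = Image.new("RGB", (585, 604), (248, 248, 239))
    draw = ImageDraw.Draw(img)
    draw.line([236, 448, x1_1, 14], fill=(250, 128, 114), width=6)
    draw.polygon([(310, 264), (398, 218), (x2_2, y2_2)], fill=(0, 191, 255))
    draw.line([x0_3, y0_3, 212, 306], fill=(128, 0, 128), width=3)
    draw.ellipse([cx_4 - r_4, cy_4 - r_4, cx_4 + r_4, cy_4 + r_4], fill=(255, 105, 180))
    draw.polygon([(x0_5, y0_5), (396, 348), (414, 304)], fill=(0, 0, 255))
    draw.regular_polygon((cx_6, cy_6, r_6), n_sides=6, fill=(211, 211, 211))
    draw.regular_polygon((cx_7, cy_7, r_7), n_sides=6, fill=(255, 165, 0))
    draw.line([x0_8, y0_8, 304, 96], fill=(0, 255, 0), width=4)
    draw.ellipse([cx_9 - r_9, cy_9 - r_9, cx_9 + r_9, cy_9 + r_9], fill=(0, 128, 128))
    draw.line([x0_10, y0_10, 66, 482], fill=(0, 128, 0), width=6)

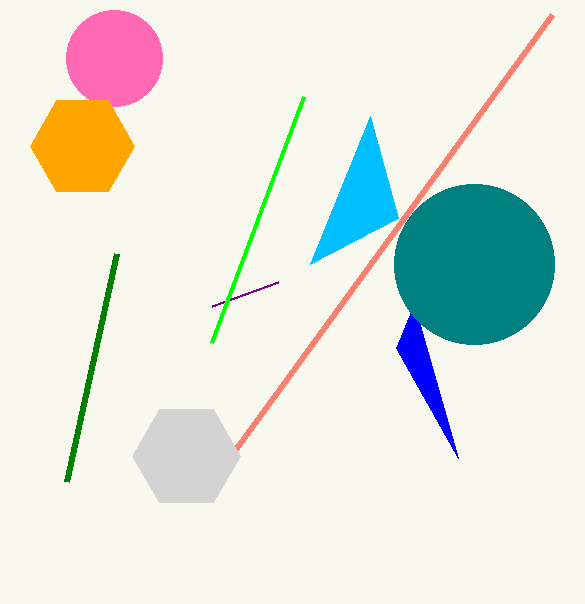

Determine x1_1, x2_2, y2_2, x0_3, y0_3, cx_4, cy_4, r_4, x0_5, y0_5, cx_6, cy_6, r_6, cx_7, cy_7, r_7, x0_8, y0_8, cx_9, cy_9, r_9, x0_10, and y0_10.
x1_1 = 552; x2_2 = 370; y2_2 = 116; x0_3 = 278; y0_3 = 282; cx_4 = 114; cy_4 = 58; r_4 = 48; x0_5 = 458; y0_5 = 458; cx_6 = 186; cy_6 = 456; r_6 = 54; cx_7 = 82; cy_7 = 146; r_7 = 52; x0_8 = 212; y0_8 = 342; cx_9 = 474; cy_9 = 264; r_9 = 80; x0_10 = 116; y0_10 = 254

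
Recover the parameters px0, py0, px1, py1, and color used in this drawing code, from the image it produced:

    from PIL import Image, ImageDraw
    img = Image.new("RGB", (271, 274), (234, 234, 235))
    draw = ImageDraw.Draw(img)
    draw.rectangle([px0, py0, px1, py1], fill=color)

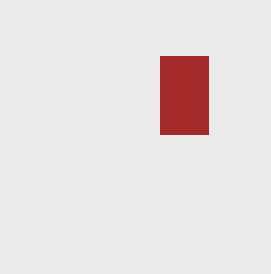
px0 = 160; py0 = 56; px1 = 208; py1 = 134; color = 'brown'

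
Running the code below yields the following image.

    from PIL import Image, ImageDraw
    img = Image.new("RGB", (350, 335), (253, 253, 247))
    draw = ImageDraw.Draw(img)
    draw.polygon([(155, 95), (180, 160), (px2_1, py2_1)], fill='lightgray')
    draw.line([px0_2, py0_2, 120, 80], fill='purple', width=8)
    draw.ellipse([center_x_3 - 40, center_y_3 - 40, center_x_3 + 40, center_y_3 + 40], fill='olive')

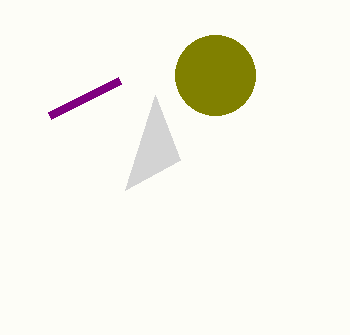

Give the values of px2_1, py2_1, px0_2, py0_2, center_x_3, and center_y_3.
px2_1 = 125; py2_1 = 190; px0_2 = 50; py0_2 = 115; center_x_3 = 215; center_y_3 = 75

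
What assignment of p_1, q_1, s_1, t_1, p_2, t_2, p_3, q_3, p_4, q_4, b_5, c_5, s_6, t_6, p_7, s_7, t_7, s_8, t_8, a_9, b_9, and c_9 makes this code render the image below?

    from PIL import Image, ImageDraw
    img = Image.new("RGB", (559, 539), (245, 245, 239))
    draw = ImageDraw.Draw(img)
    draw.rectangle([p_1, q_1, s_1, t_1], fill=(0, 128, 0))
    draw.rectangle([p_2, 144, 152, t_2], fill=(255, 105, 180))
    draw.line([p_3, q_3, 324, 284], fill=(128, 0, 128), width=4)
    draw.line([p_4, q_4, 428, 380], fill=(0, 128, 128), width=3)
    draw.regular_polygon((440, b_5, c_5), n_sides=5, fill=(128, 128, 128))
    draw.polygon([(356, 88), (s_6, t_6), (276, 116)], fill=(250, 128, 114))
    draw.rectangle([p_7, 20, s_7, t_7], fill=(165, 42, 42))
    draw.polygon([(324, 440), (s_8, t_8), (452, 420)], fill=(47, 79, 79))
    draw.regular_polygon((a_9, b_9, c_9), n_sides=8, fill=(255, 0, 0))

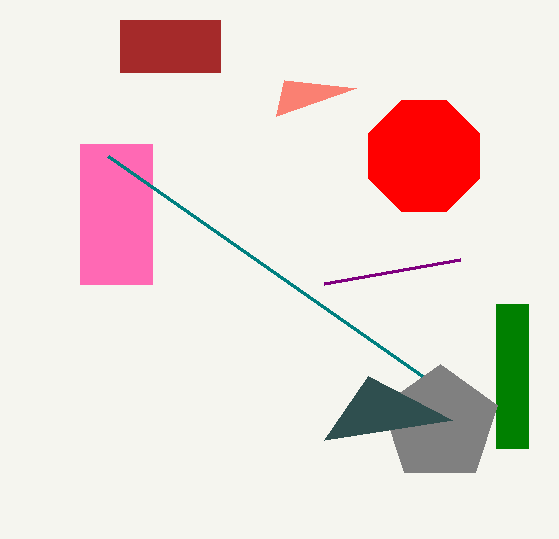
p_1 = 496
q_1 = 304
s_1 = 528
t_1 = 448
p_2 = 80
t_2 = 284
p_3 = 460
q_3 = 260
p_4 = 108
q_4 = 156
b_5 = 424
c_5 = 60
s_6 = 284
t_6 = 80
p_7 = 120
s_7 = 220
t_7 = 72
s_8 = 368
t_8 = 376
a_9 = 424
b_9 = 156
c_9 = 60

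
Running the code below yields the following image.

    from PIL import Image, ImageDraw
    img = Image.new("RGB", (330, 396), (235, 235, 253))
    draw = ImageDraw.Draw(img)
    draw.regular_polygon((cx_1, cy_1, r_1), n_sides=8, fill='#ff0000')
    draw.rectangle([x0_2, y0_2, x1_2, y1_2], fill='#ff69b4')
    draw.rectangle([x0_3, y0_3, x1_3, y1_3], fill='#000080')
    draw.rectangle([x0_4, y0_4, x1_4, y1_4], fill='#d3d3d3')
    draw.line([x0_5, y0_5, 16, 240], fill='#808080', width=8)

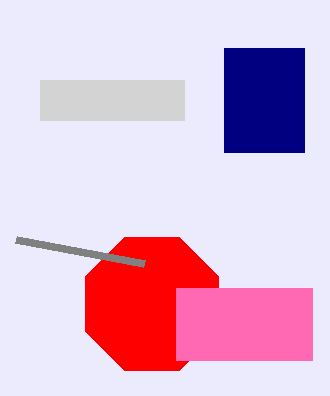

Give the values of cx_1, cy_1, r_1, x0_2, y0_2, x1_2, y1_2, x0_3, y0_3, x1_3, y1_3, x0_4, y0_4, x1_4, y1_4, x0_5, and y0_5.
cx_1 = 152; cy_1 = 304; r_1 = 72; x0_2 = 176; y0_2 = 288; x1_2 = 312; y1_2 = 360; x0_3 = 224; y0_3 = 48; x1_3 = 304; y1_3 = 152; x0_4 = 40; y0_4 = 80; x1_4 = 184; y1_4 = 120; x0_5 = 144; y0_5 = 264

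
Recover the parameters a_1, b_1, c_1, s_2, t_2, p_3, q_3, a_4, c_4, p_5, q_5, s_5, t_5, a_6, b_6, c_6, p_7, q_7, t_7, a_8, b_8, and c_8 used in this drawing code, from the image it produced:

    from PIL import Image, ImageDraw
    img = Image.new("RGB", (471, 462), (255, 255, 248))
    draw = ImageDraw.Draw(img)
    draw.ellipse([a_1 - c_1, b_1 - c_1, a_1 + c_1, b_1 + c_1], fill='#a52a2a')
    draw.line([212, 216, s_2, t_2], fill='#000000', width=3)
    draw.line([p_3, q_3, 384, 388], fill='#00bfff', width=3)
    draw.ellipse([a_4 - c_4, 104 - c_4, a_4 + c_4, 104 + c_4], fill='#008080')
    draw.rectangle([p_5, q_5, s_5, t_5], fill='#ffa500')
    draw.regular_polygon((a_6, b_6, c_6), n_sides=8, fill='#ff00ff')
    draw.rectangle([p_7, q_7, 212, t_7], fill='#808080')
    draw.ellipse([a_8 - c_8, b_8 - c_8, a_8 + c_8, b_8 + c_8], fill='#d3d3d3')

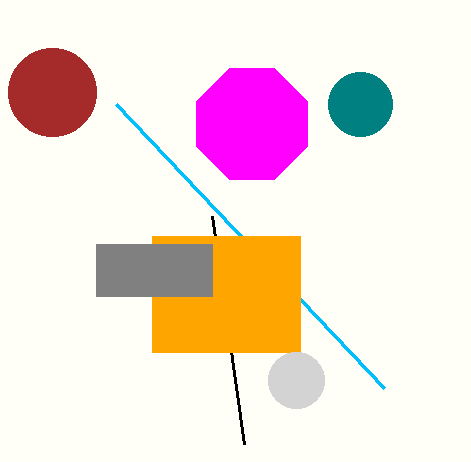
a_1 = 52; b_1 = 92; c_1 = 44; s_2 = 244; t_2 = 444; p_3 = 116; q_3 = 104; a_4 = 360; c_4 = 32; p_5 = 152; q_5 = 236; s_5 = 300; t_5 = 352; a_6 = 252; b_6 = 124; c_6 = 60; p_7 = 96; q_7 = 244; t_7 = 296; a_8 = 296; b_8 = 380; c_8 = 28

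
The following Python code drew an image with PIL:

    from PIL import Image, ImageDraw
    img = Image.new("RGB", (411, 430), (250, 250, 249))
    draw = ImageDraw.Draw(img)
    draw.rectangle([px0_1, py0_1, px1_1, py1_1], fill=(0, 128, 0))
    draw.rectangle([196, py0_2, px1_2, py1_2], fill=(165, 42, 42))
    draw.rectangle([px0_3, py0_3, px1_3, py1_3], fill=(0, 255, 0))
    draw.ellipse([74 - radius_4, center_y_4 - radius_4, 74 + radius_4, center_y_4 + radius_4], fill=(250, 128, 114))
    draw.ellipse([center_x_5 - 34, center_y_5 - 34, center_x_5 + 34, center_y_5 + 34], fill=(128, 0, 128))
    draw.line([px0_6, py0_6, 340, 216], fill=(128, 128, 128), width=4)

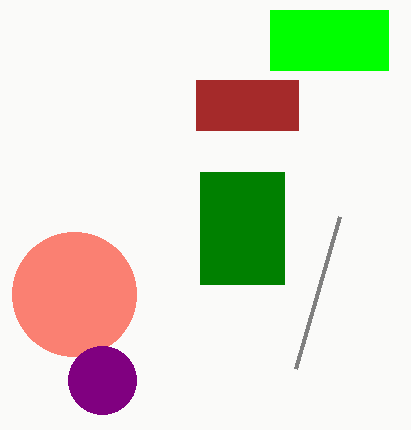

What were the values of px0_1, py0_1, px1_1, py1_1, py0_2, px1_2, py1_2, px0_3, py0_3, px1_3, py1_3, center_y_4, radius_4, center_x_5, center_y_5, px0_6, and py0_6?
px0_1 = 200; py0_1 = 172; px1_1 = 284; py1_1 = 284; py0_2 = 80; px1_2 = 298; py1_2 = 130; px0_3 = 270; py0_3 = 10; px1_3 = 388; py1_3 = 70; center_y_4 = 294; radius_4 = 62; center_x_5 = 102; center_y_5 = 380; px0_6 = 296; py0_6 = 368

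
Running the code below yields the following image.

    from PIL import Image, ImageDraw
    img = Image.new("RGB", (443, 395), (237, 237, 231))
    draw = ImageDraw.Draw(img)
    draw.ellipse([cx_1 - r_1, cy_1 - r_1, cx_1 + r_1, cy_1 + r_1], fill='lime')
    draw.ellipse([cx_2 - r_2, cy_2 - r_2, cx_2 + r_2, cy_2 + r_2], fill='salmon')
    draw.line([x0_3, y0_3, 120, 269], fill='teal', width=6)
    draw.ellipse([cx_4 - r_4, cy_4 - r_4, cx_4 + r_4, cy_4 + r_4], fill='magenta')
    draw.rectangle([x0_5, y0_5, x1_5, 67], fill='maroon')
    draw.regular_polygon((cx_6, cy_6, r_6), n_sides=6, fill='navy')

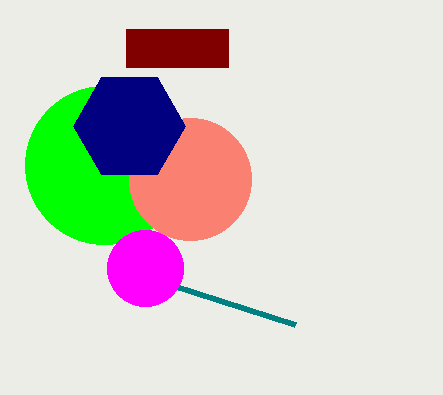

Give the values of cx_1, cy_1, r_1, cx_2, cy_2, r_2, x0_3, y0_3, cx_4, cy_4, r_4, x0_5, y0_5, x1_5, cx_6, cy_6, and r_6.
cx_1 = 104; cy_1 = 165; r_1 = 79; cx_2 = 190; cy_2 = 179; r_2 = 61; x0_3 = 295; y0_3 = 325; cx_4 = 145; cy_4 = 268; r_4 = 38; x0_5 = 126; y0_5 = 29; x1_5 = 228; cx_6 = 129; cy_6 = 126; r_6 = 56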